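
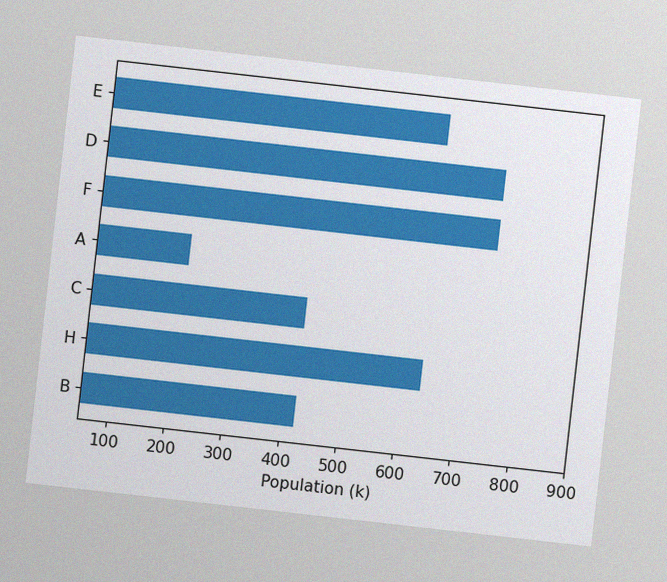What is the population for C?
The chart is tilted about 6° clockwise, with some photo noise. Reading along the chart's x-axis, the C bar reaches 424k.

424k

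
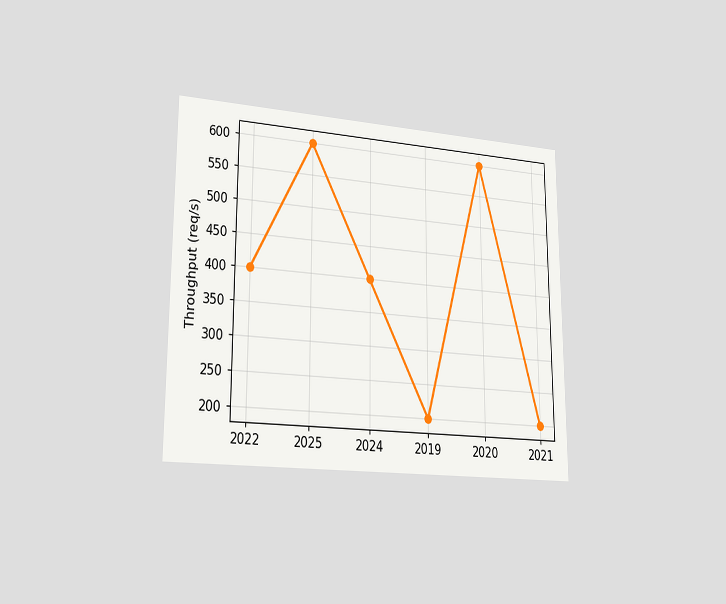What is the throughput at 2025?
The chart is viewed slightly from the left. At 2025, the line is at 600req/s.

600req/s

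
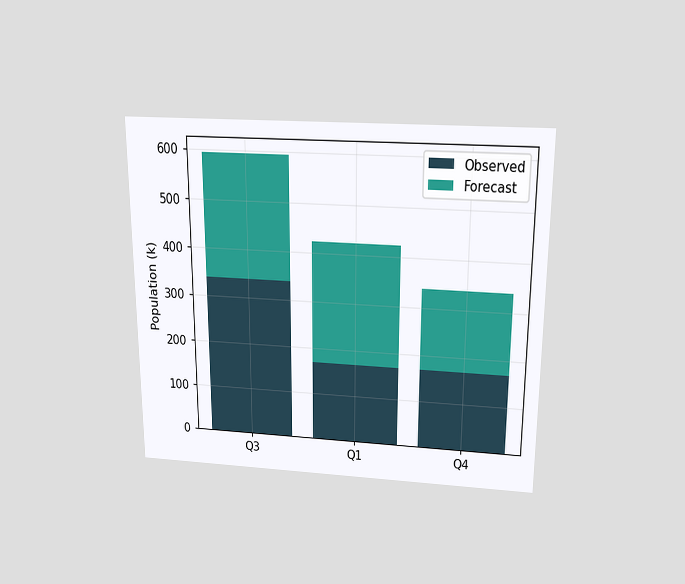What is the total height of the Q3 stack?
595k

The chart is viewed slightly from above. The Q3 stack's top reaches 595k on the y-axis.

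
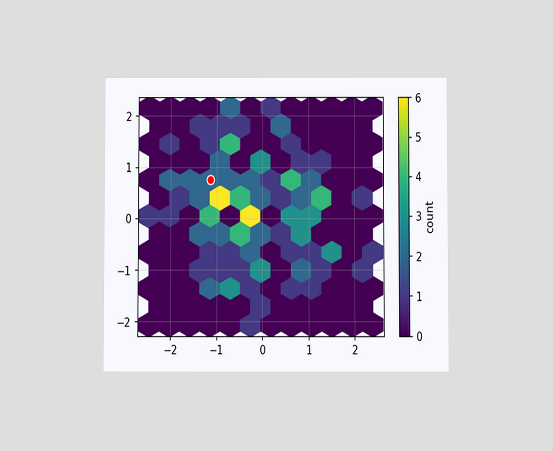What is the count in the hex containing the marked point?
2

The chart is viewed slightly from below. The marked hex reads 2 on the colorbar.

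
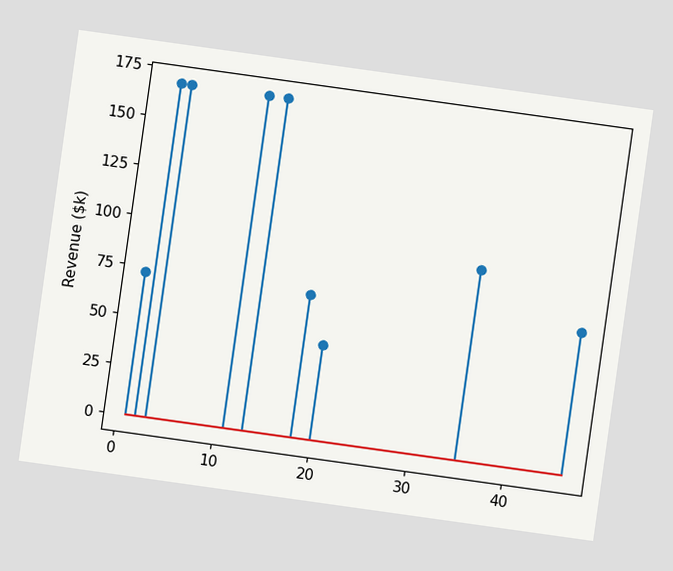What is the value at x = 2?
The chart is tilted about 8° clockwise. The stem at x=2 reaches $168k.

$168k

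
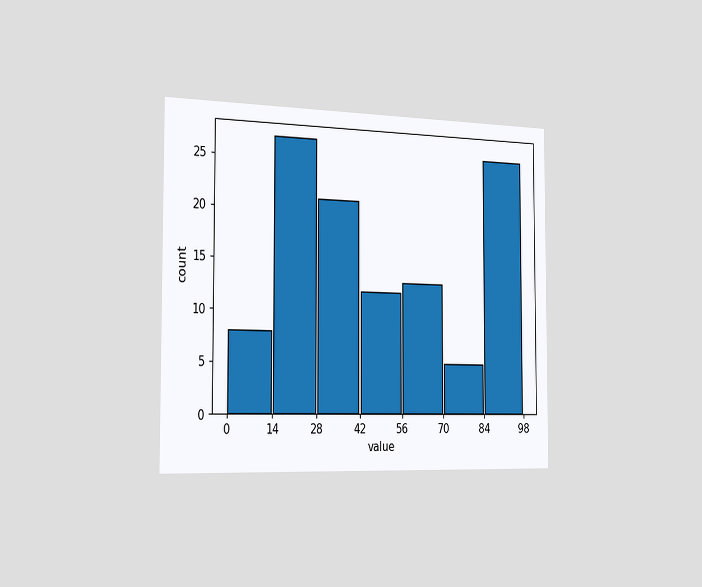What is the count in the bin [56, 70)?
13

The chart is viewed slightly from the left. The [56, 70) bin has height 13.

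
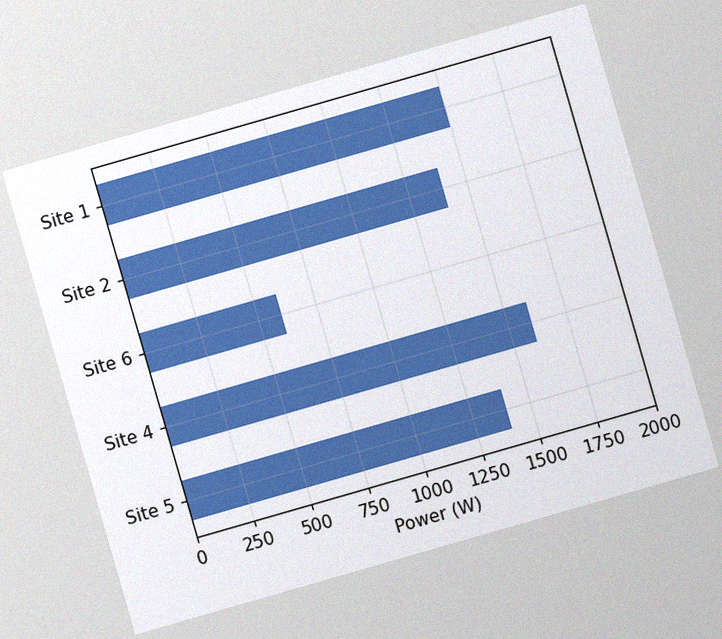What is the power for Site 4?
The chart is tilted about 16° counter-clockwise, with some photo noise. Reading along the chart's x-axis, the Site 4 bar reaches 1600W.

1600W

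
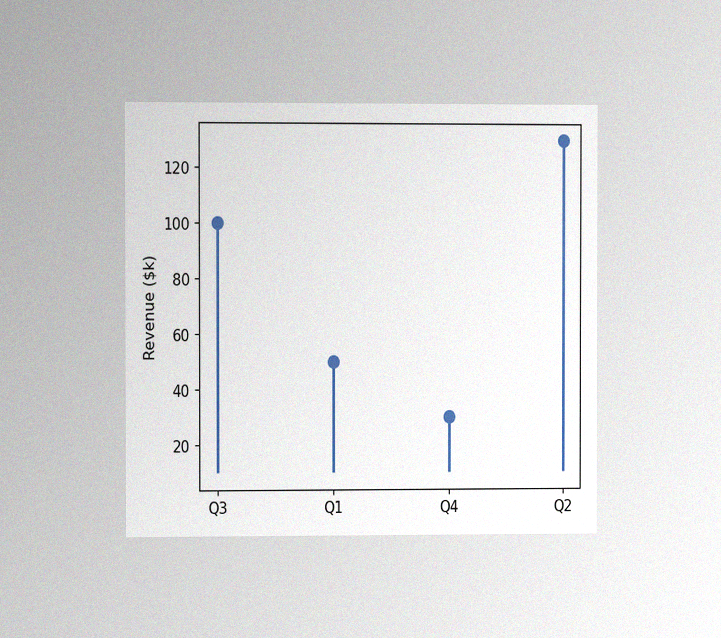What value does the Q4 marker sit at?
$30k

The chart is viewed slightly from the left, with some photo noise. The Q4 marker sits at $30k.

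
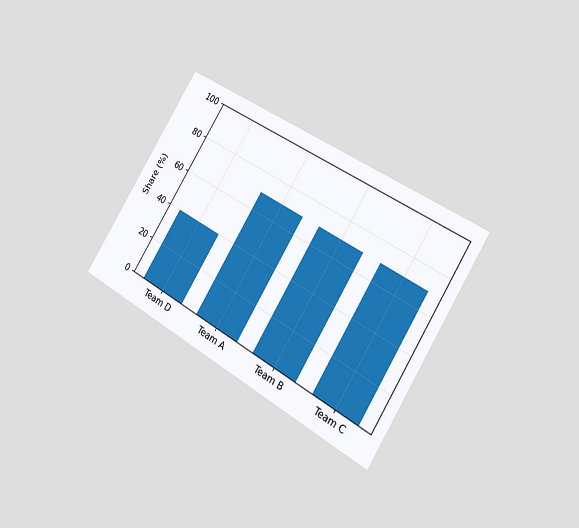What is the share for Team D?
40%

The chart is tilted about 31° clockwise and viewed slightly from the right. Reading along the chart's y-axis, the Team D bar reaches 40%.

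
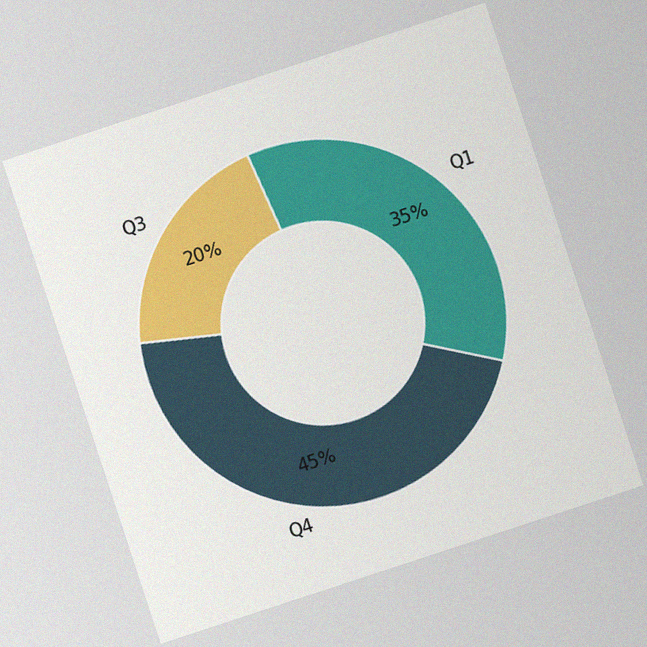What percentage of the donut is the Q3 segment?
The chart is tilted about 18° counter-clockwise, with some photo noise. The Q3 segment takes up 20% of the ring.

20%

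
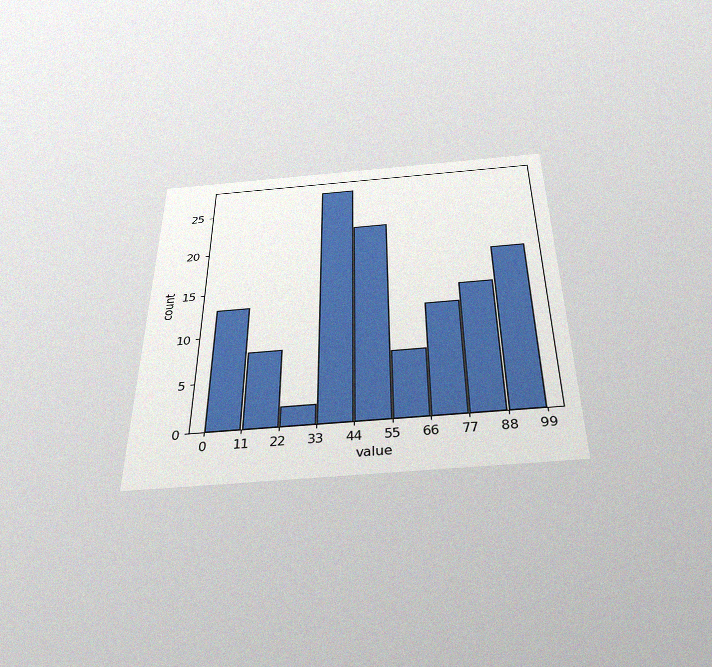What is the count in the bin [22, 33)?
2

The chart is viewed slightly from below, with some photo noise. The [22, 33) bin has height 2.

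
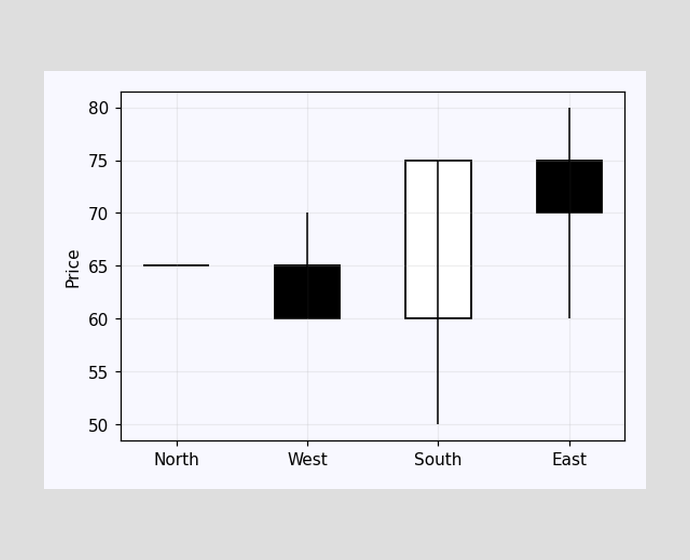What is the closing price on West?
The West candle closes at 60.

60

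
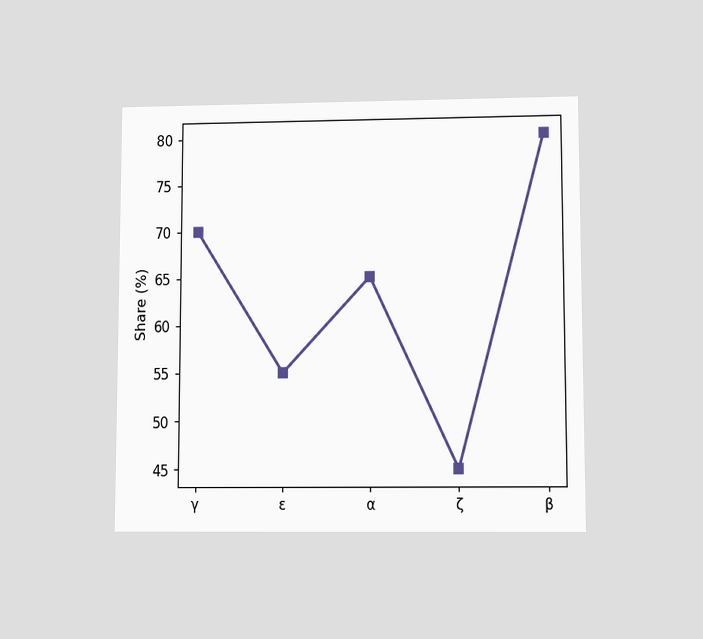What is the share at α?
The chart is viewed at a slight angle. At α, the line is at 65%.

65%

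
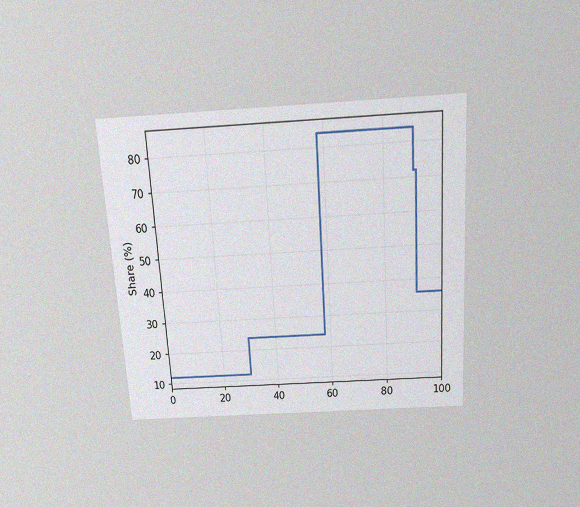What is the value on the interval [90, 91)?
72%

The chart is tilted about 4° counter-clockwise and viewed slightly from above, with some photo noise. On [90, 91) the step sits at 72%.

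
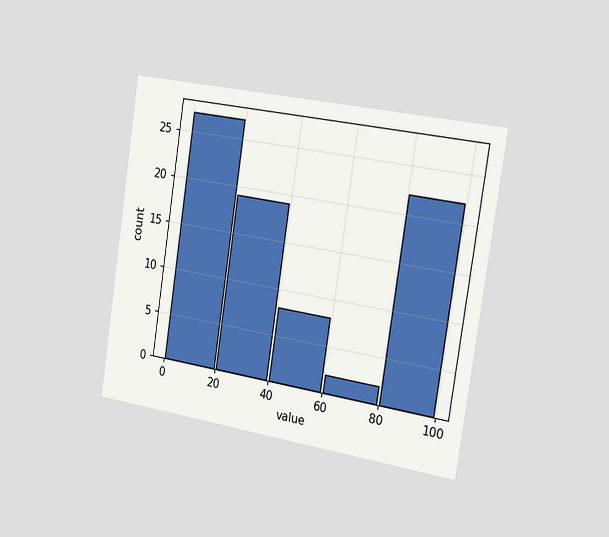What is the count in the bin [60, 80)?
2

The chart is tilted about 9° clockwise and viewed slightly from the right. The [60, 80) bin has height 2.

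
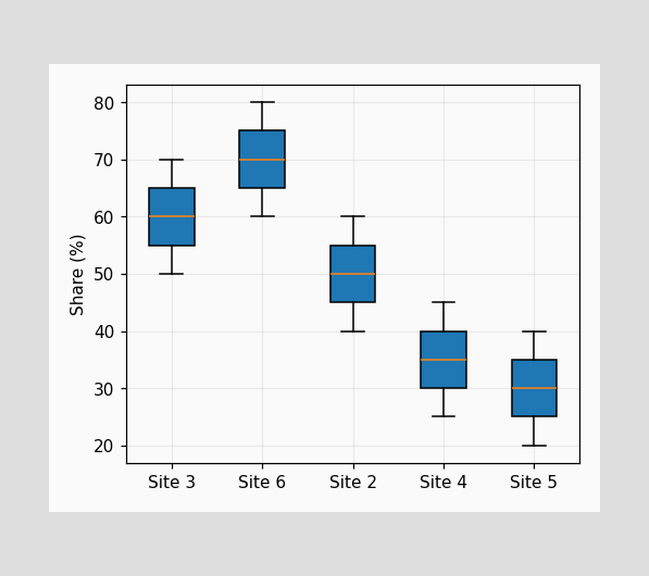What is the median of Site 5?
The median line in the Site 5 box sits at 30%.

30%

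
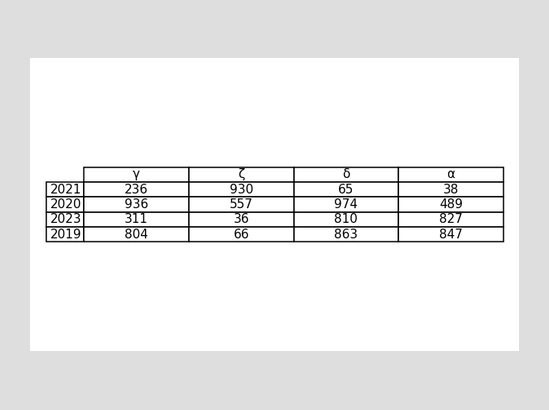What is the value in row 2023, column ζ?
The (2023, ζ) cell reads 36.

36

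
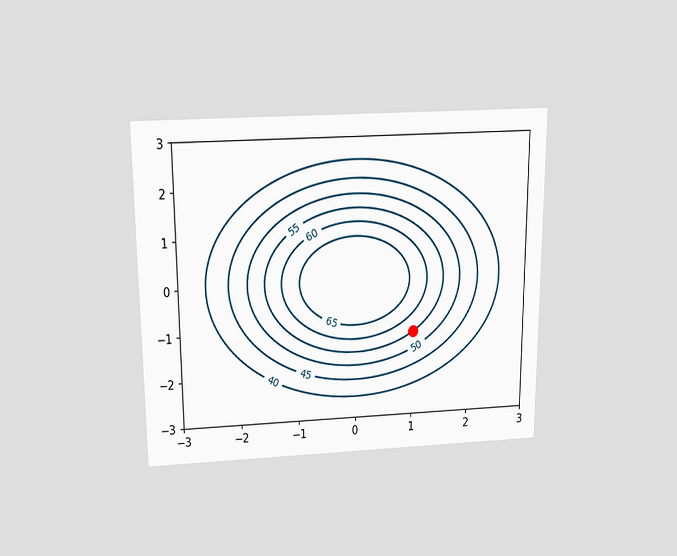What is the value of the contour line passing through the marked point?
The chart is viewed slightly from above. The marked point sits on the contour labelled 55.

55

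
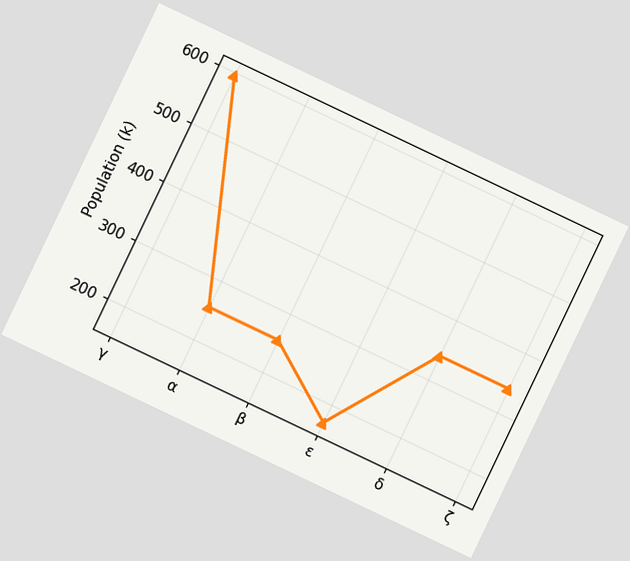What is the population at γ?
The chart is tilted about 25° clockwise. At γ, the line is at 595k.

595k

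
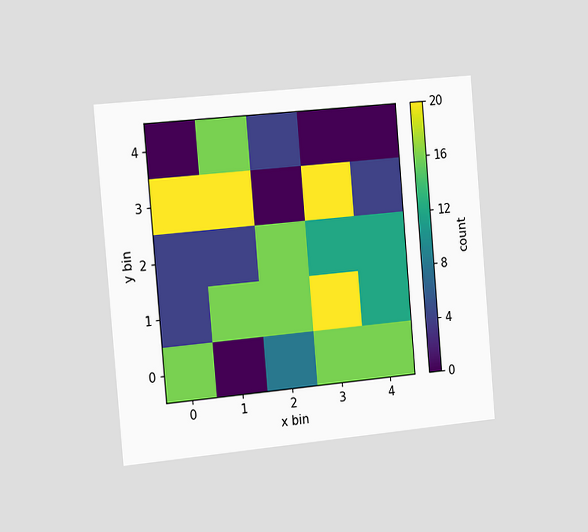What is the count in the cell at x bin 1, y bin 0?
0

The chart is tilted about 5° counter-clockwise and viewed slightly from the left. Matching the cell (1, 0) against the colorbar gives 0.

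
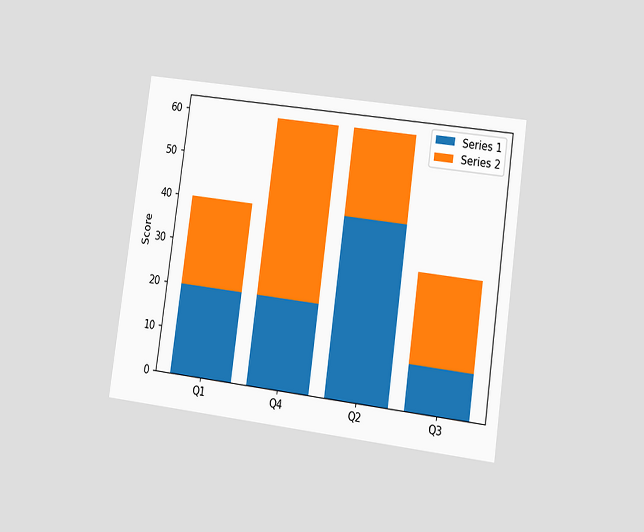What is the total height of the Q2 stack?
The chart is tilted about 8° clockwise and viewed at a slight angle. The Q2 stack's top reaches 60 on the y-axis.

60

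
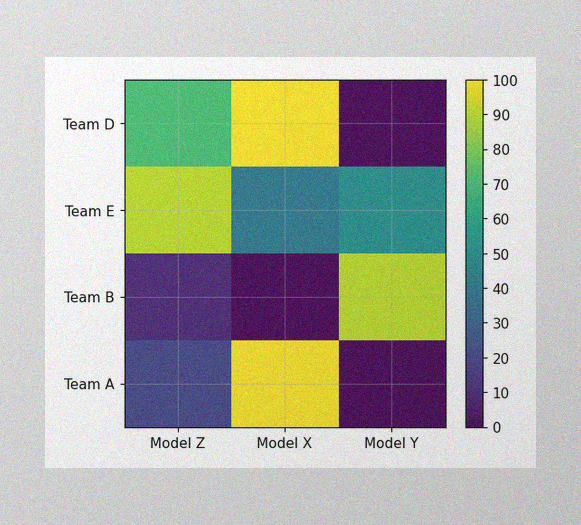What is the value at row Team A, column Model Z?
The image has some photo noise and uneven lighting. Matching cell (Team A, Model Z) against the colorbar gives 20.

20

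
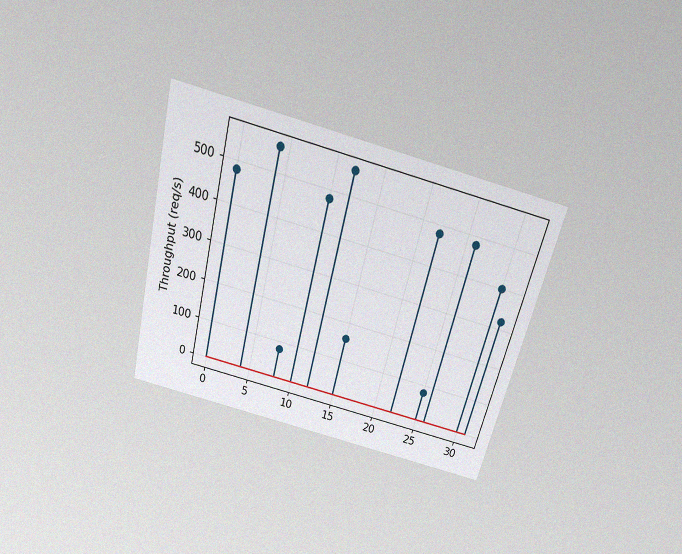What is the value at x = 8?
80req/s

The chart is tilted about 14° clockwise and viewed slightly from above, with some photo noise. The stem at x=8 reaches 80req/s.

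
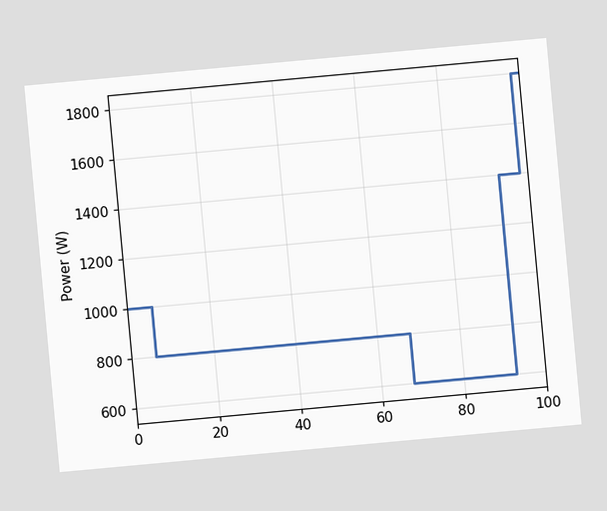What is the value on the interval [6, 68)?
800W

The chart is tilted about 5° counter-clockwise. On [6, 68) the step sits at 800W.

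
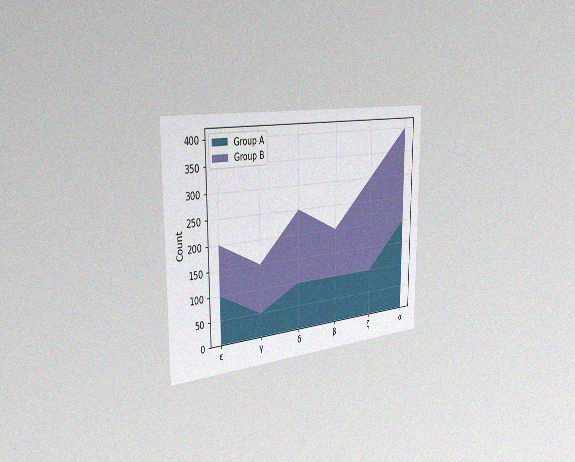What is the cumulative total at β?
The chart is viewed slightly from the left, with some photo noise. The stacked total at β reaches 200.

200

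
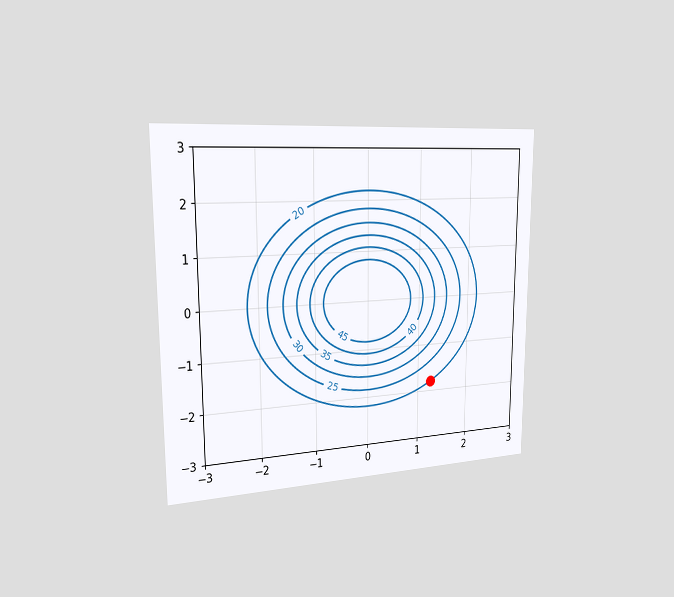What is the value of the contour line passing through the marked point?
20

The chart is viewed slightly from the left. The marked point sits on the contour labelled 20.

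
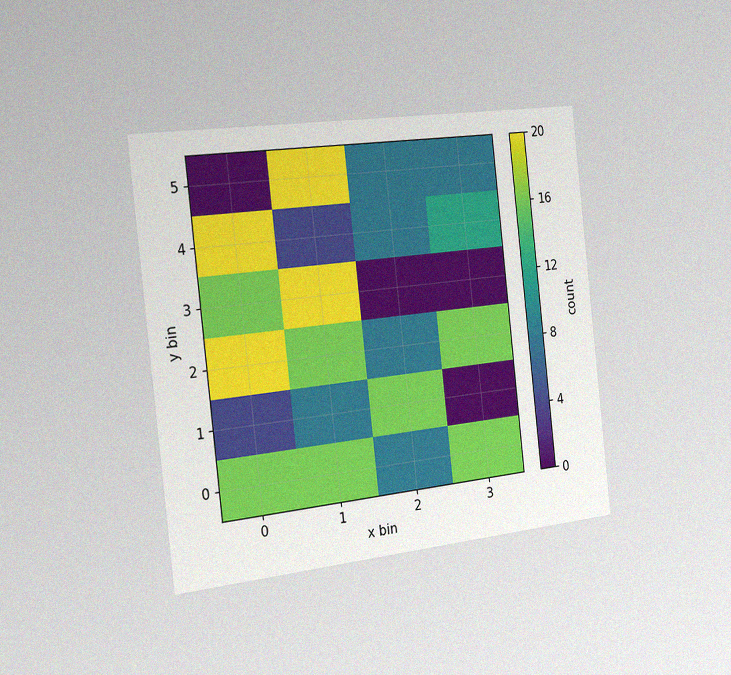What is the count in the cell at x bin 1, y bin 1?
8

The chart is tilted about 6° counter-clockwise and viewed slightly from the left, with some photo noise. Matching the cell (1, 1) against the colorbar gives 8.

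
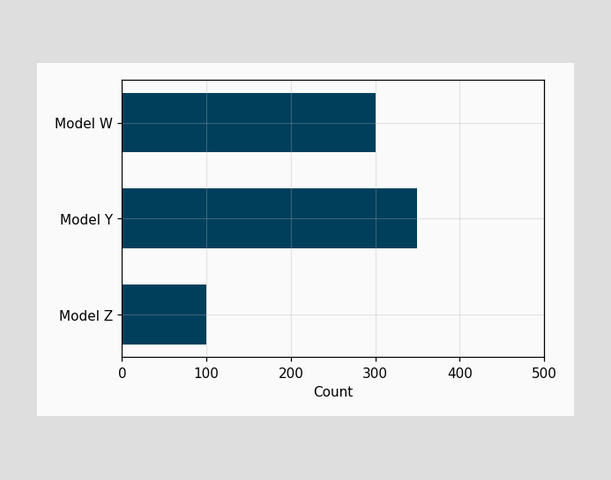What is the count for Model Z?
100

Reading along the chart's x-axis, the Model Z bar reaches 100.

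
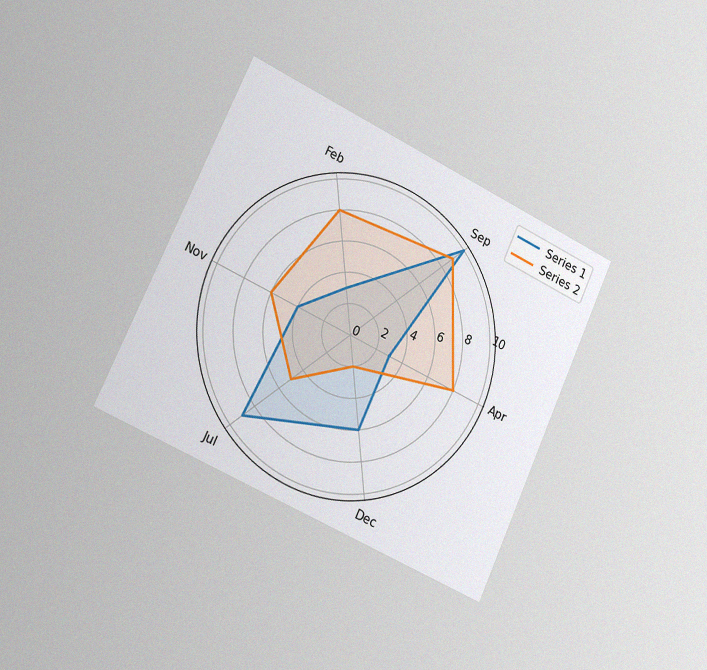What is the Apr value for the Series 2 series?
The chart is tilted about 25° clockwise and viewed slightly from the left, with some photo noise. On the Apr axis, Series 2 reaches 8.

8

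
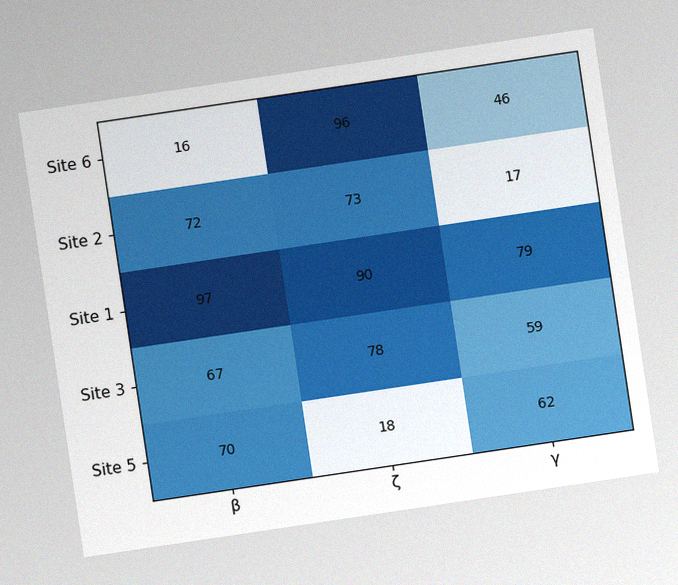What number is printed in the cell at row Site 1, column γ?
The chart is tilted about 8° counter-clockwise, with some photo noise. The (Site 1, γ) cell reads 79.

79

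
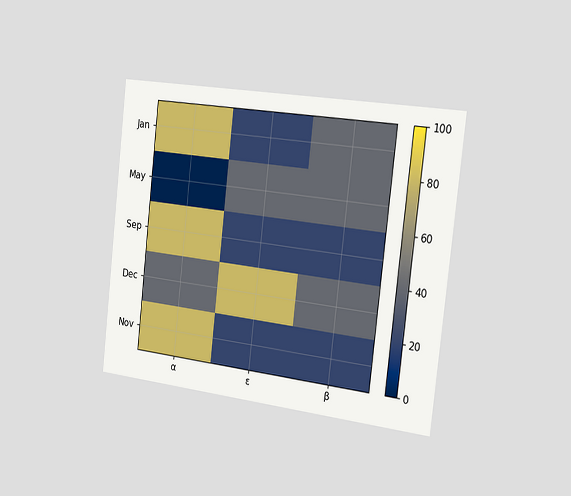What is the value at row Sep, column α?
80

The chart is tilted about 6° clockwise and viewed slightly from the right. Matching cell (Sep, α) against the colorbar gives 80.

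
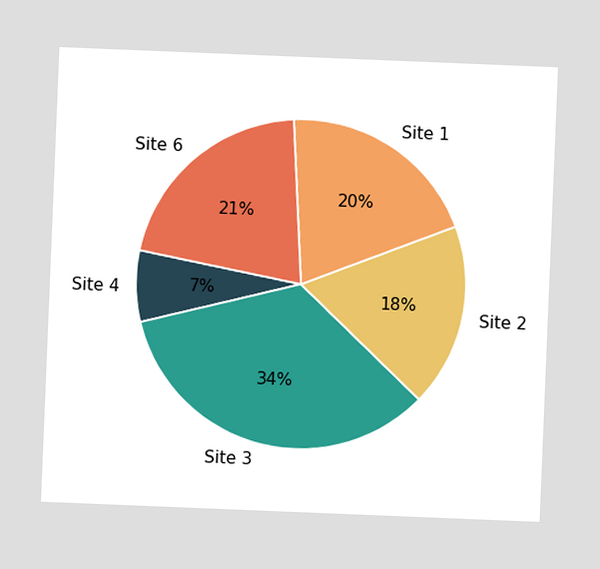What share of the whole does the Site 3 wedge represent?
34%

The chart is tilted about 2° clockwise. The Site 3 slice takes up 34% of the pie.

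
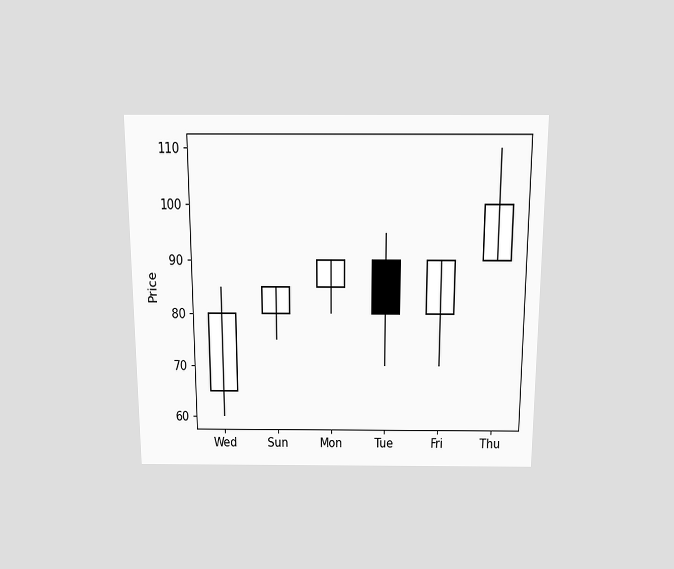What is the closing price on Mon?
90

The chart is viewed slightly from above. The Mon candle closes at 90.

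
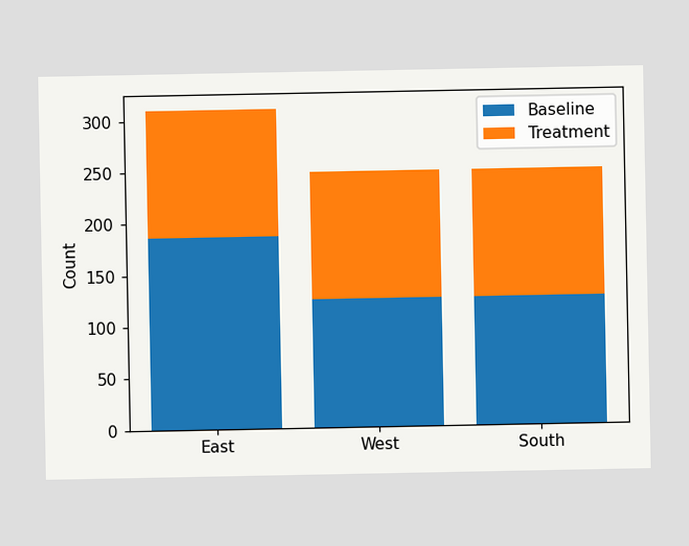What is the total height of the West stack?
248

The West stack's top reaches 248 on the y-axis.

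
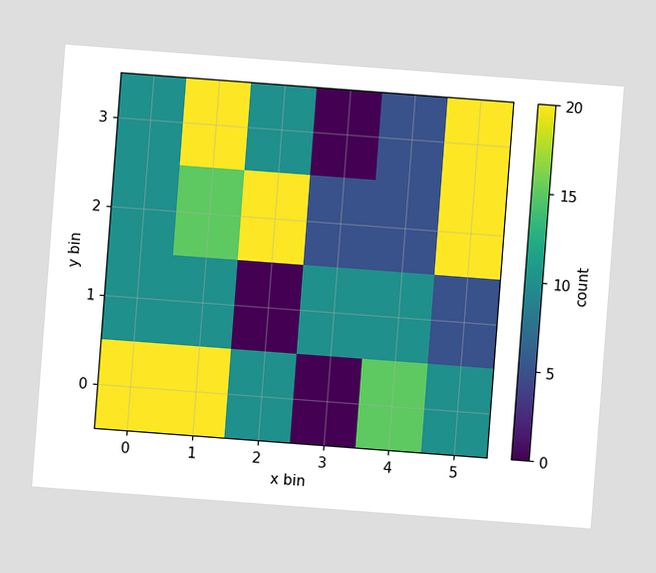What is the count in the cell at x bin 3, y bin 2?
5

The chart is tilted about 4° clockwise. Matching the cell (3, 2) against the colorbar gives 5.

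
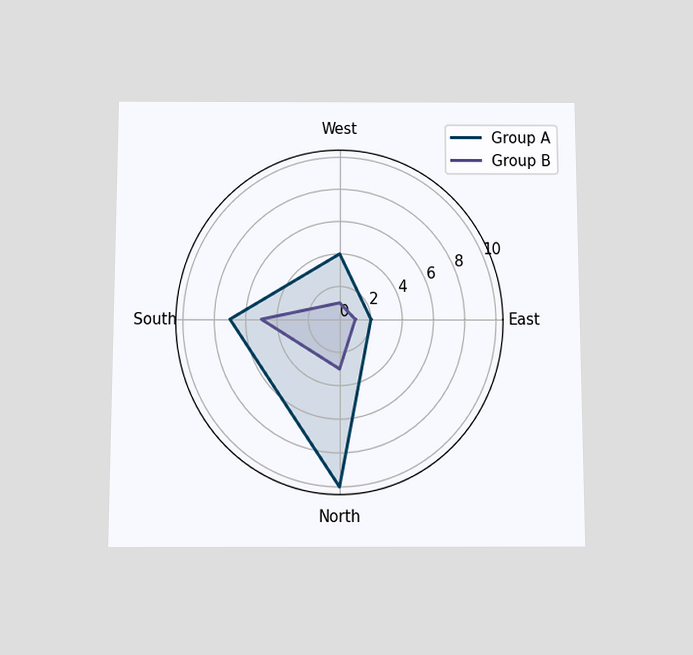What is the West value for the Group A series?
The chart is viewed slightly from below. On the West axis, Group A reaches 4.

4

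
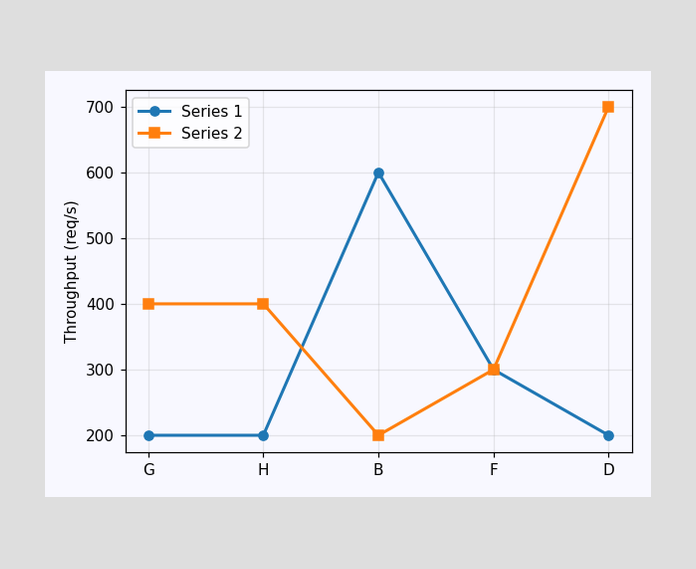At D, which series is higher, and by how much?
Series 2, by 500req/s

At D, Series 2 sits above the other line by 500req/s.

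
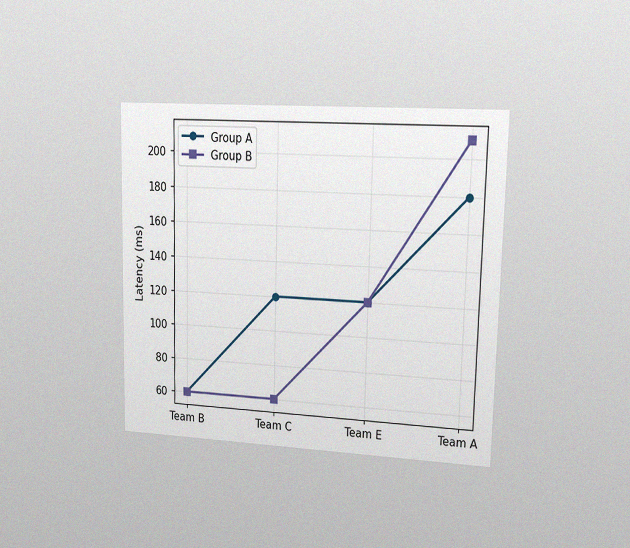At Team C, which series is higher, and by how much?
Group A, by 60ms

The chart is viewed slightly from the right, with some photo noise. At Team C, Group A sits above the other line by 60ms.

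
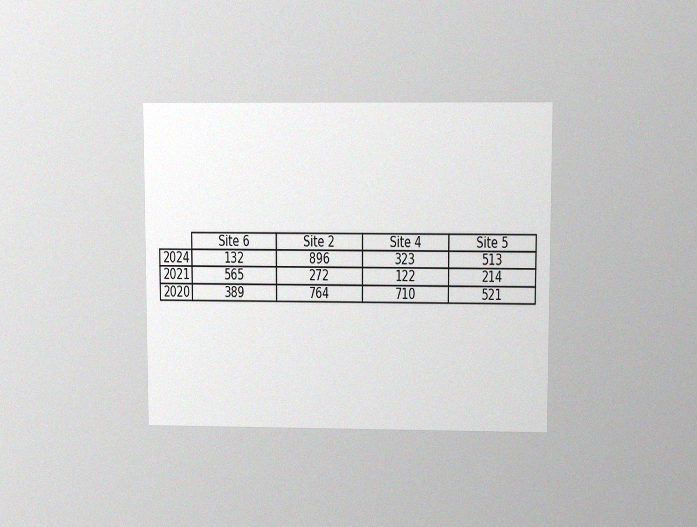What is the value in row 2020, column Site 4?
710

The chart is viewed at a slight angle, with some photo noise. The (2020, Site 4) cell reads 710.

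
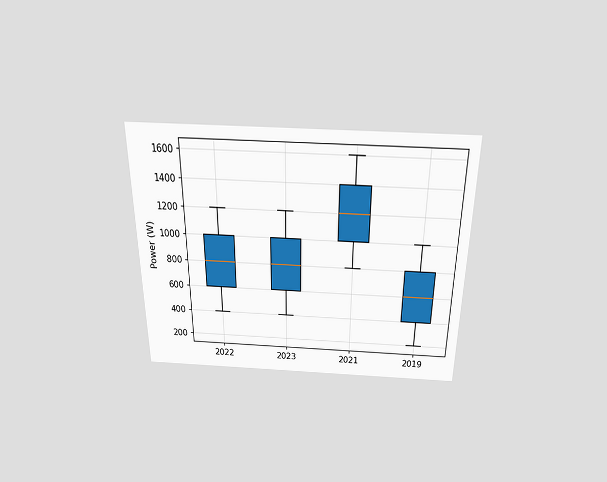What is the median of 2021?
The chart is viewed slightly from above. The median line in the 2021 box sits at 1200W.

1200W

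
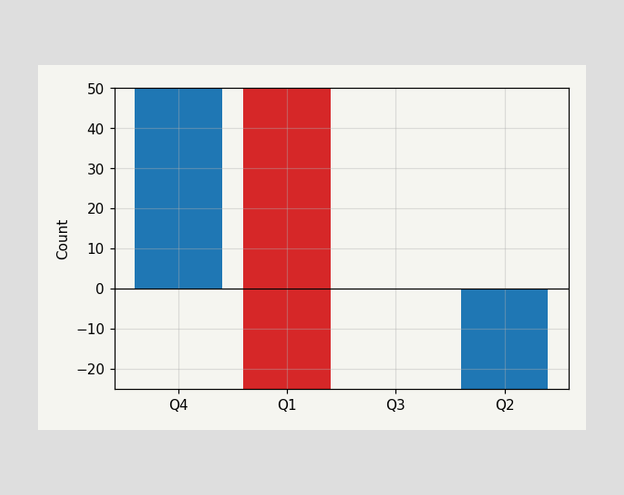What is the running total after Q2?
After Q2 the running total reaches 0.

0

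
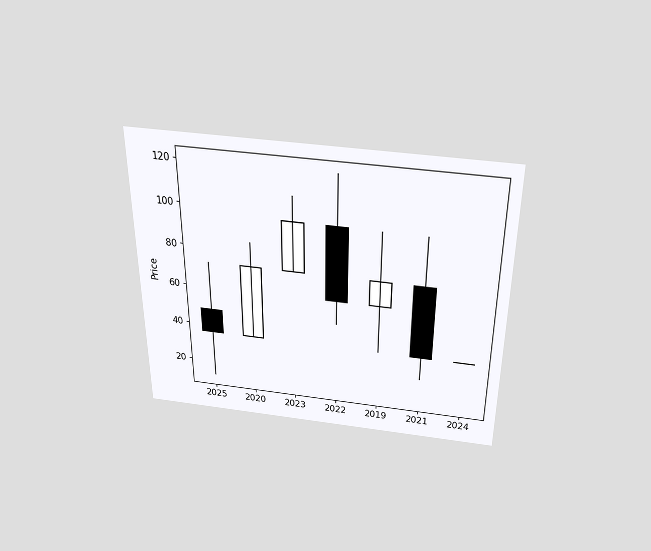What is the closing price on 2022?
60

The chart is viewed slightly from above. The 2022 candle closes at 60.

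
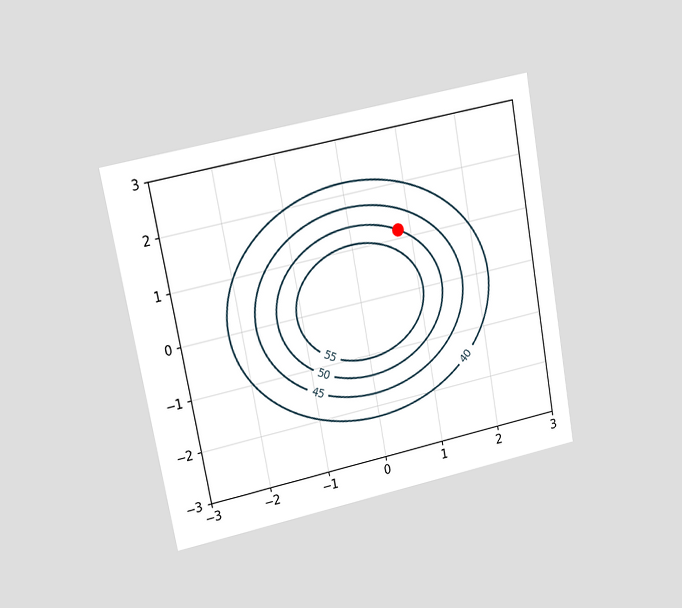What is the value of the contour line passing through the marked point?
The chart is tilted about 10° counter-clockwise and viewed at a slight angle. The marked point sits on the contour labelled 50.

50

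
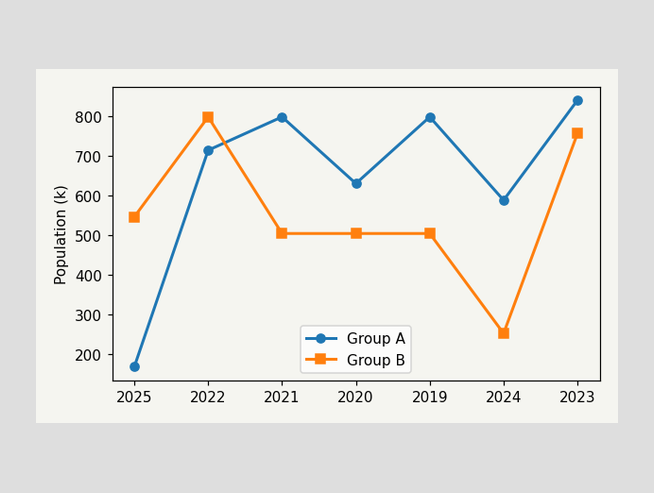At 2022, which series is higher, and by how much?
Group B, by 84k

At 2022, Group B sits above the other line by 84k.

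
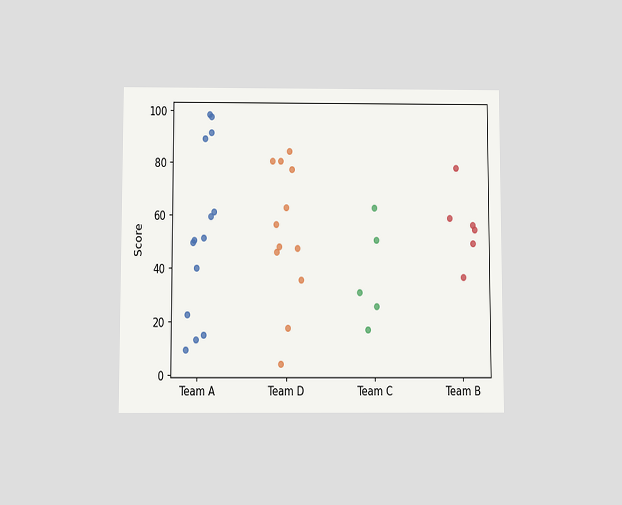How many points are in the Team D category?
12

The chart is viewed slightly from below. Counting the markers in the Team D column gives 12.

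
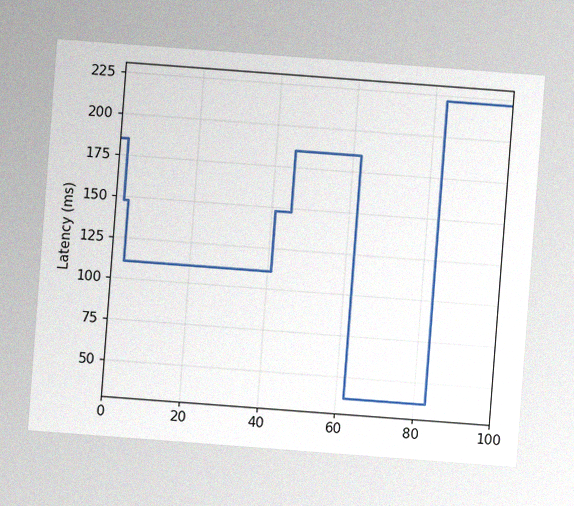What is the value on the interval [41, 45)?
148ms

The chart is tilted about 4° clockwise, with some photo noise. On [41, 45) the step sits at 148ms.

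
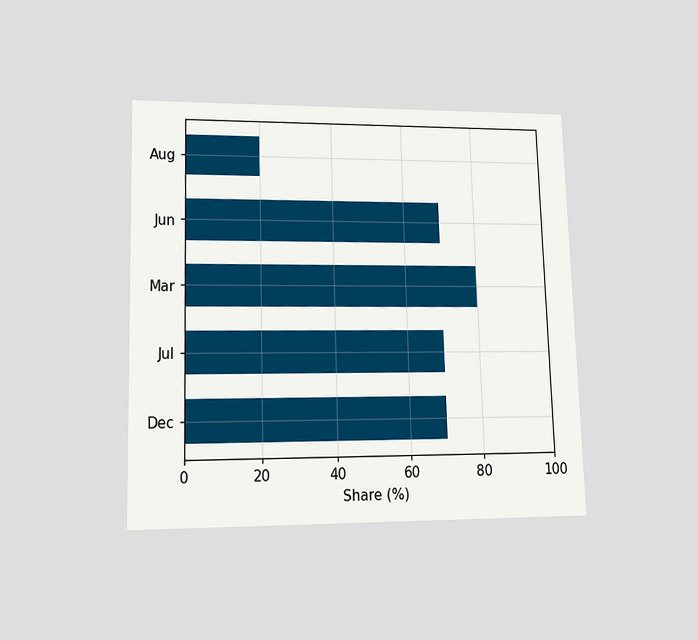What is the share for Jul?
70%

The chart is viewed at a slight angle. Reading along the chart's x-axis, the Jul bar reaches 70%.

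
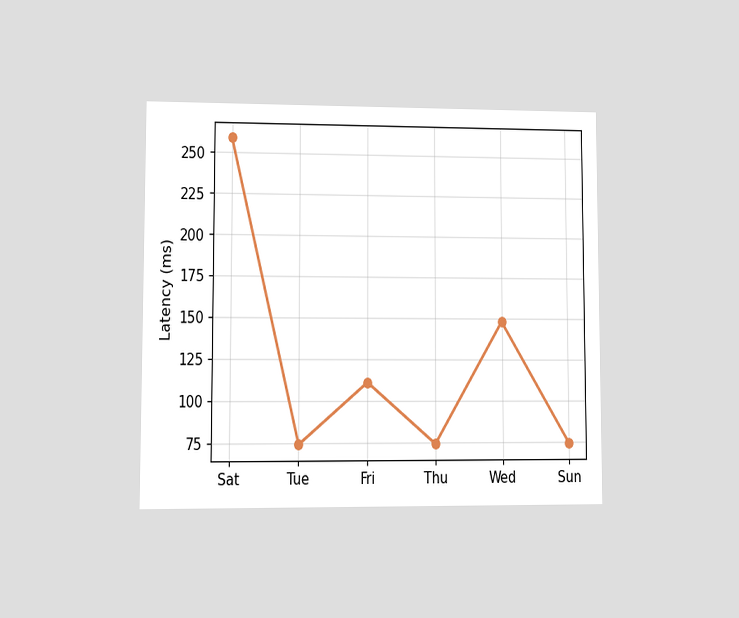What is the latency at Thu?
The chart is viewed at a slight angle. At Thu, the line is at 74ms.

74ms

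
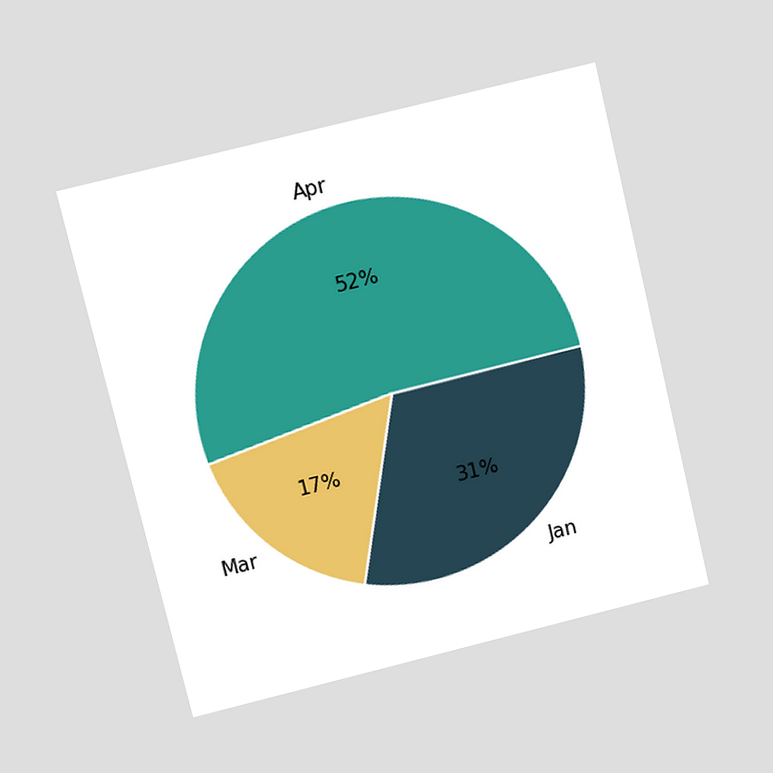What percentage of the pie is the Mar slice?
17%

The chart is tilted about 13° counter-clockwise and viewed at a slight angle. The Mar slice takes up 17% of the pie.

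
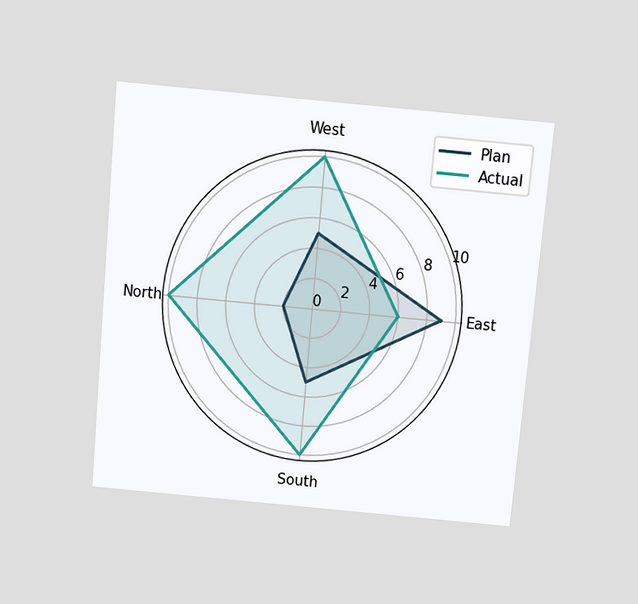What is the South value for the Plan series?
The chart is tilted about 5° clockwise and viewed slightly from above. On the South axis, Plan reaches 5.

5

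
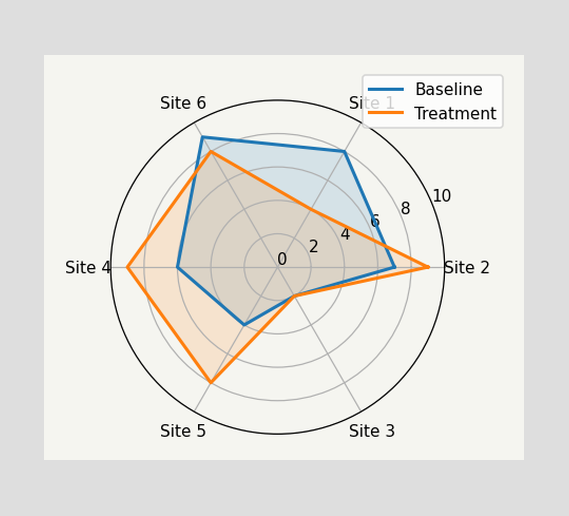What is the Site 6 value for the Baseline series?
9

On the Site 6 axis, Baseline reaches 9.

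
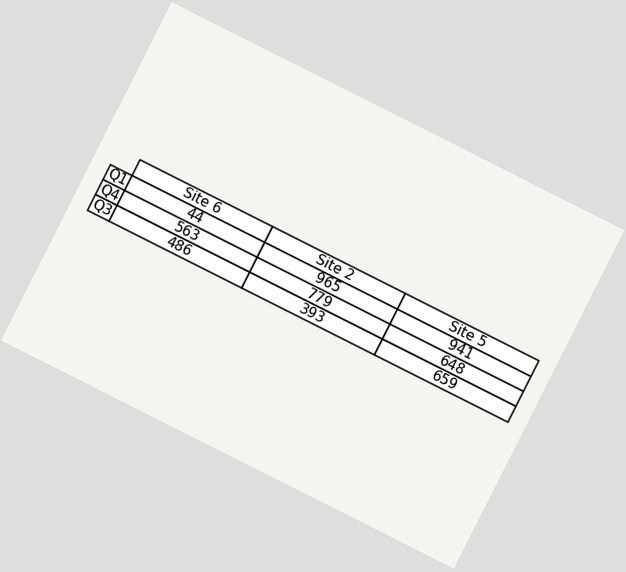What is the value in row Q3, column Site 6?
The chart is tilted about 27° clockwise. The (Q3, Site 6) cell reads 486.

486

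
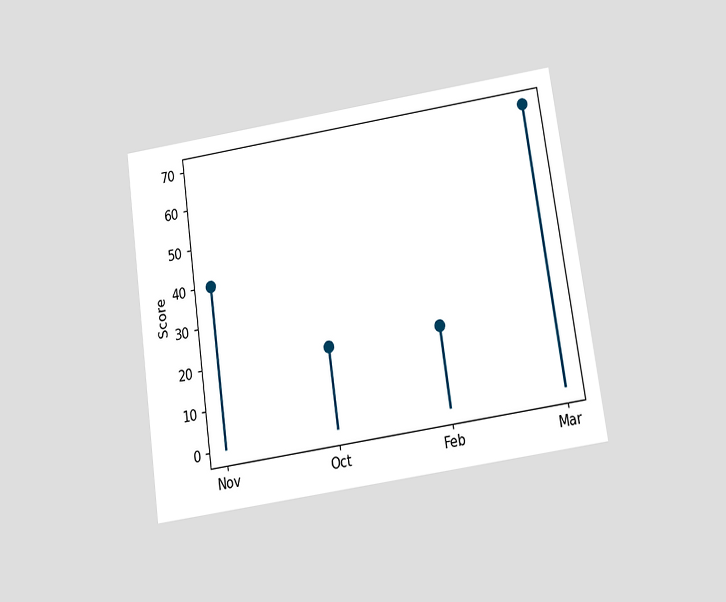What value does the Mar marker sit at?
70

The chart is tilted about 8° counter-clockwise and viewed slightly from below. The Mar marker sits at 70.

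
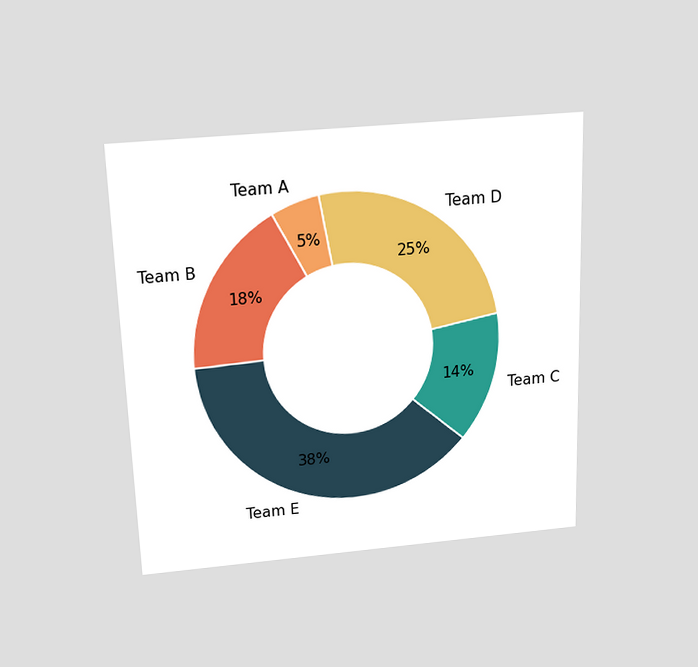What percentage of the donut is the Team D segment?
25%

The chart is viewed slightly from above. The Team D segment takes up 25% of the ring.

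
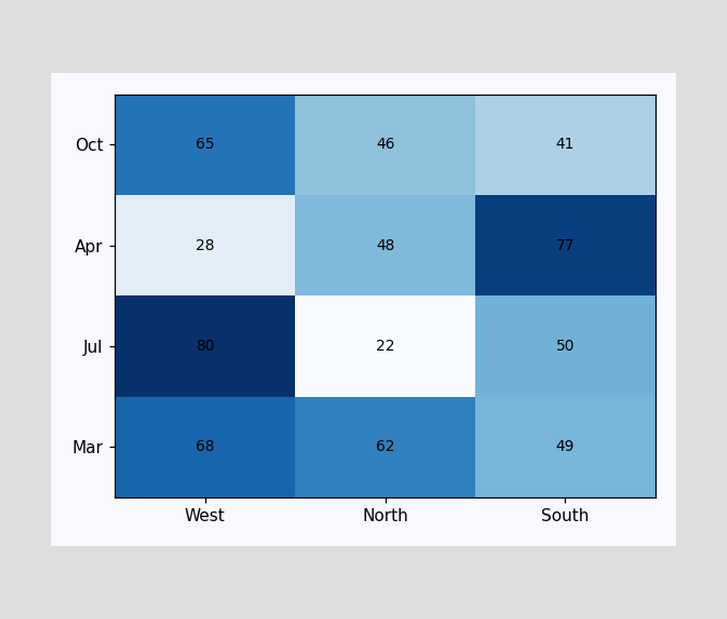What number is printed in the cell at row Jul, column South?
50

The (Jul, South) cell reads 50.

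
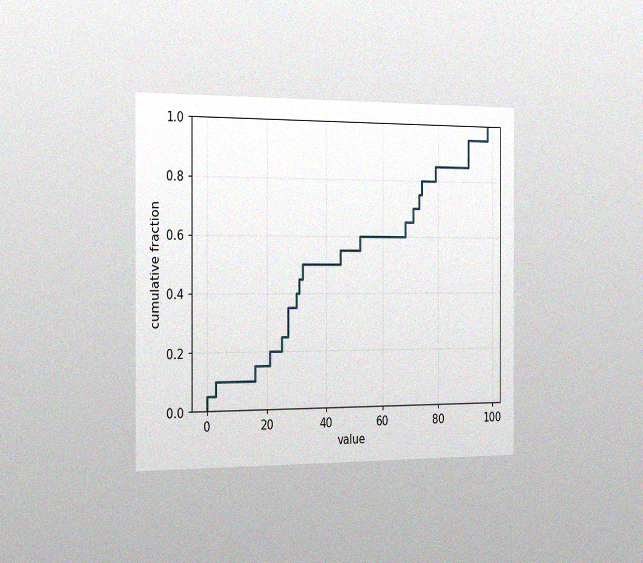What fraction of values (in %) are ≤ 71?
70%

The chart is viewed slightly from the left, with some photo noise. At x=71 the ECDF step is at 70%.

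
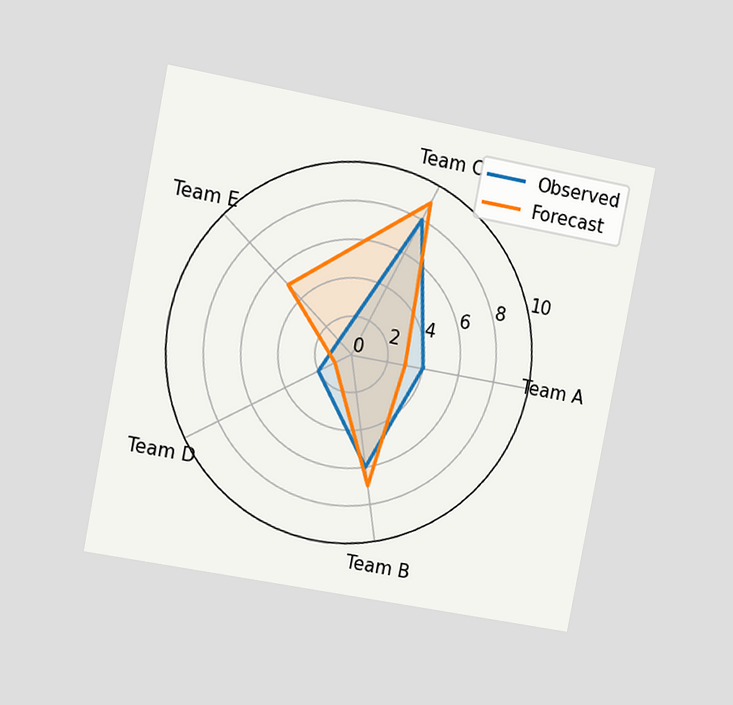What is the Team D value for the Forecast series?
The chart is tilted about 11° clockwise and viewed slightly from the left. On the Team D axis, Forecast reaches 1.

1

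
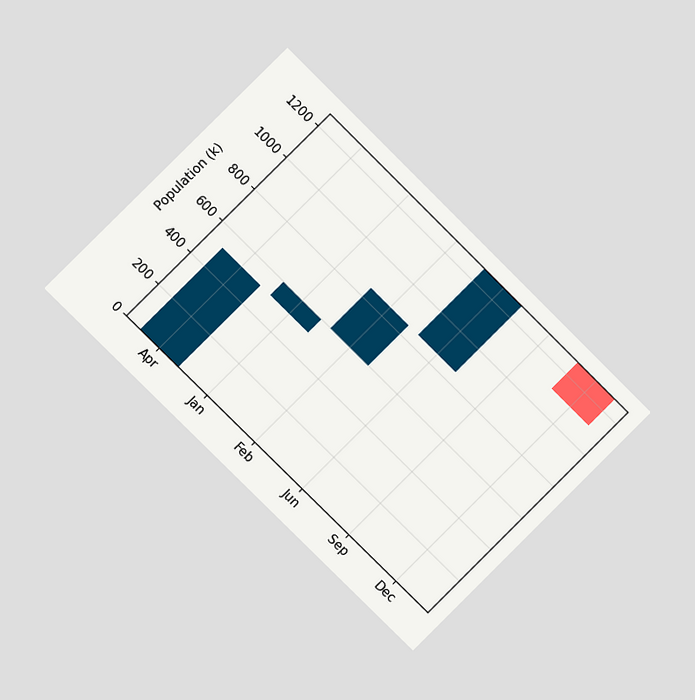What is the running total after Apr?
510k

The chart is tilted about 45° clockwise and viewed at a slight angle. After Apr the running total reaches 510k.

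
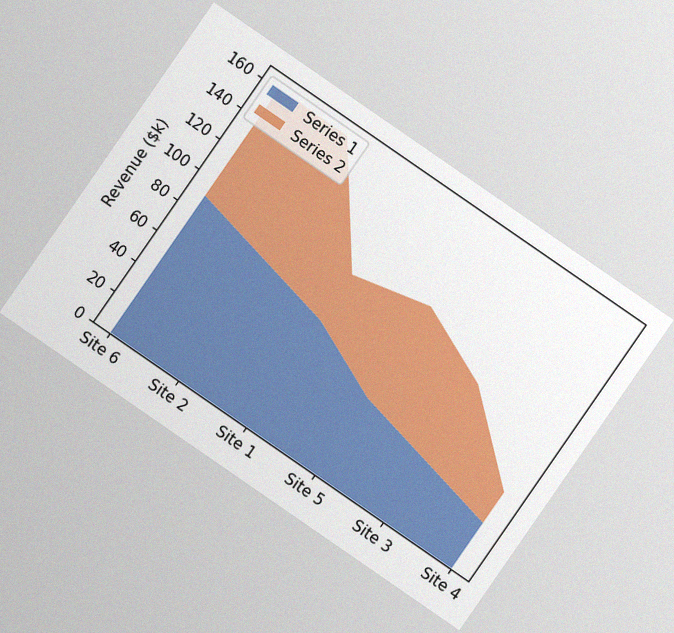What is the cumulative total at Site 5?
The chart is tilted about 35° clockwise, with some photo noise. The stacked total at Site 5 reaches $110k.

$110k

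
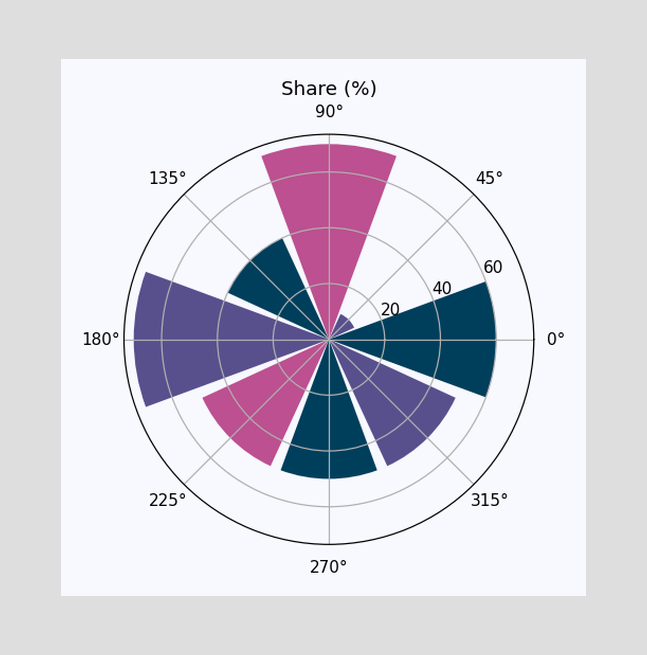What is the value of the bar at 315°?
The bar at 315° reaches 50% on the radial axis.

50%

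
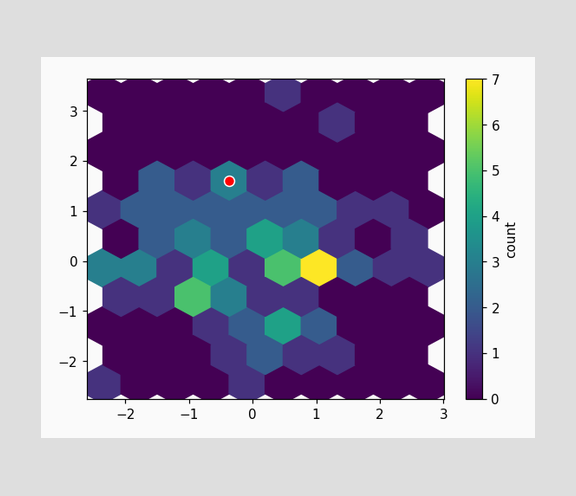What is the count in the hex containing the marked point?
The marked hex reads 3 on the colorbar.

3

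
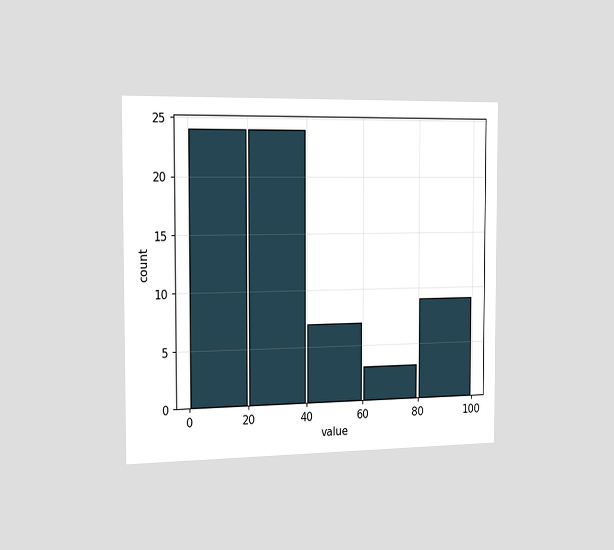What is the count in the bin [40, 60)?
The chart is viewed slightly from the left. The [40, 60) bin has height 7.

7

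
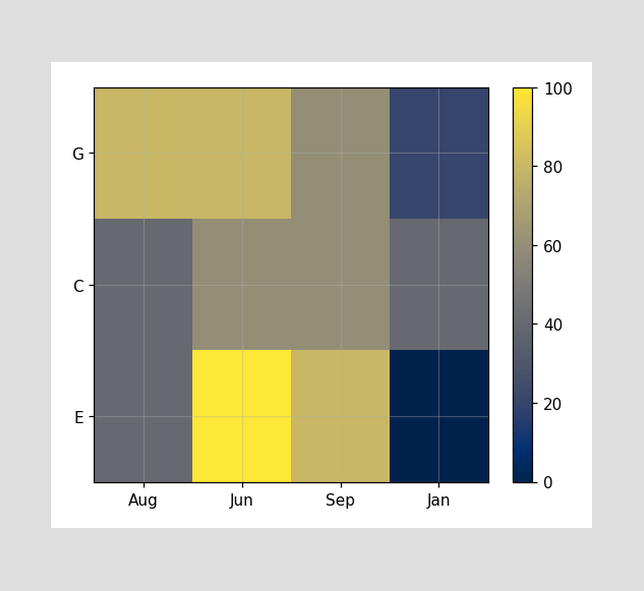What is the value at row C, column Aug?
Matching cell (C, Aug) against the colorbar gives 40.

40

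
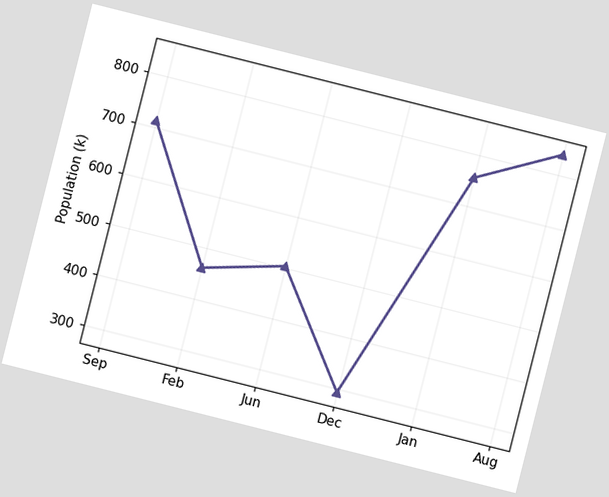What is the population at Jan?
The chart is tilted about 14° clockwise. At Jan, the line is at 756k.

756k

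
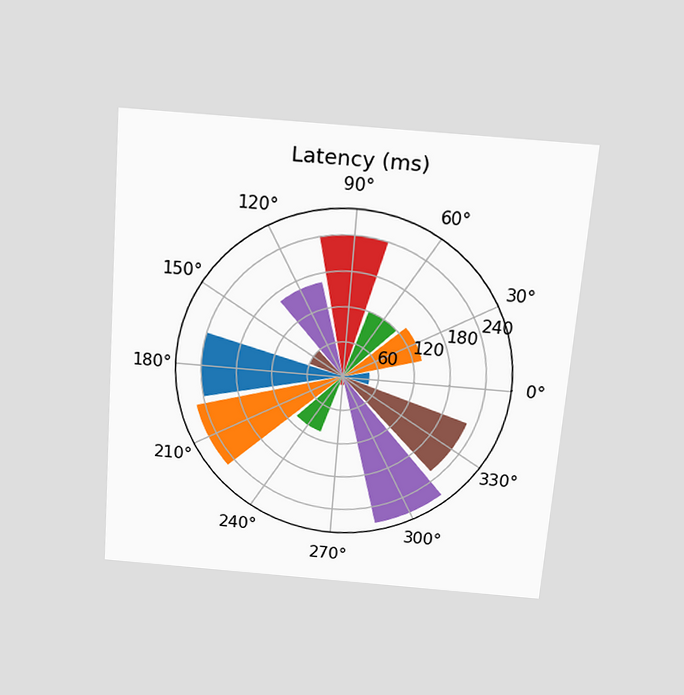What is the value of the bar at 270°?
15ms

The chart is tilted about 5° clockwise and viewed slightly from above. The bar at 270° reaches 15ms on the radial axis.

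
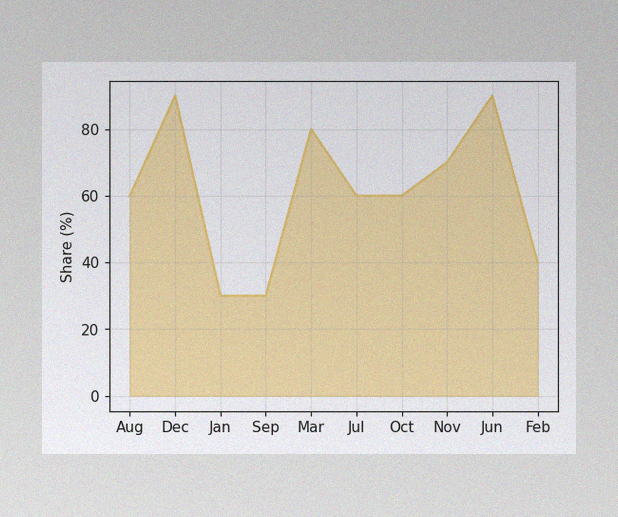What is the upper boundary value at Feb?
40%

The image has some photo noise and uneven lighting. At Feb the upper boundary is at 40%.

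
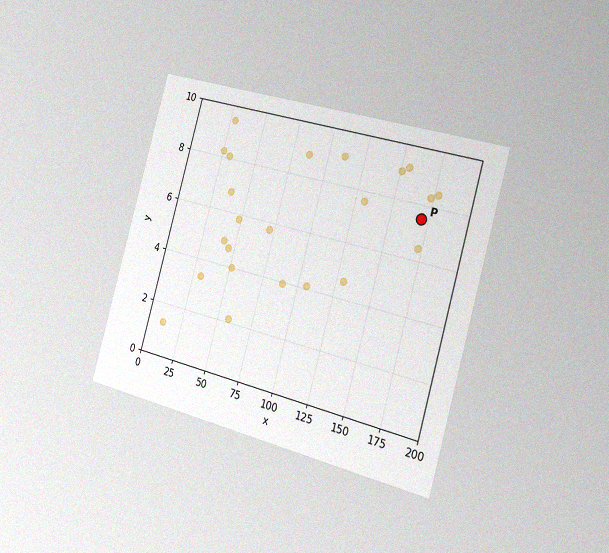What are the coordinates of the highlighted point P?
The chart is tilted about 15° clockwise and viewed slightly from the right, with some photo noise. Following the gridlines from P to each axis, P sits at (170, 7.5).

(170, 7.5)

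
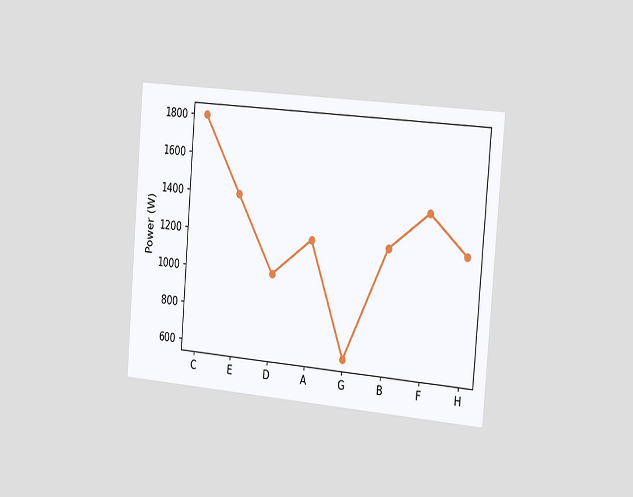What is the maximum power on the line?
The chart is tilted about 5° clockwise and viewed slightly from the right. The highest point is at C, and reading across to the y-axis gives 1800W.

1800W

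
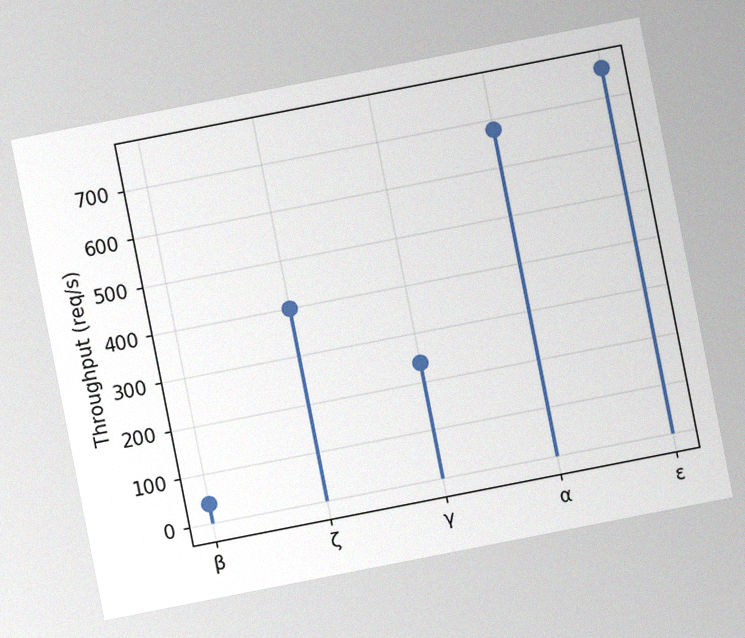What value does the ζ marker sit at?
The chart is tilted about 11° counter-clockwise, with some photo noise. The ζ marker sits at 400req/s.

400req/s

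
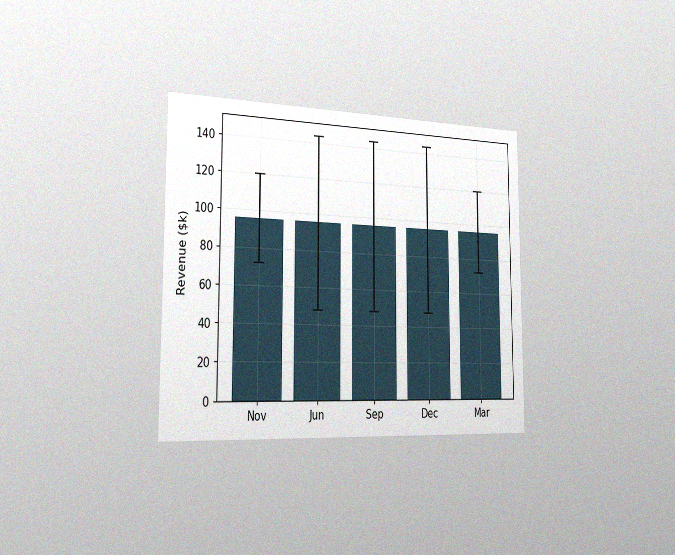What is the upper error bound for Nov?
The chart is viewed slightly from the left, with some photo noise. The Nov bar's upper whisker reaches $120k.

$120k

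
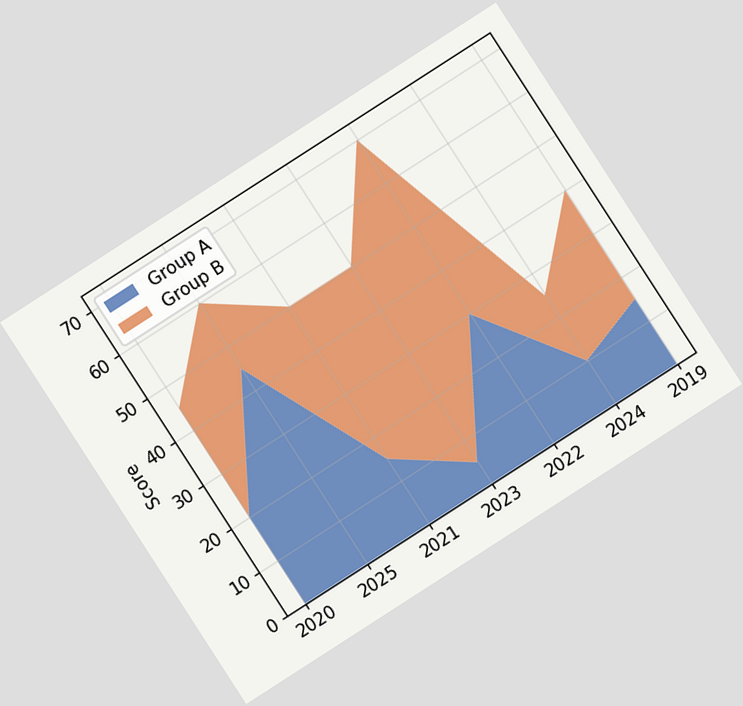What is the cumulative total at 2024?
The chart is tilted about 33° counter-clockwise. The stacked total at 2024 reaches 25.

25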